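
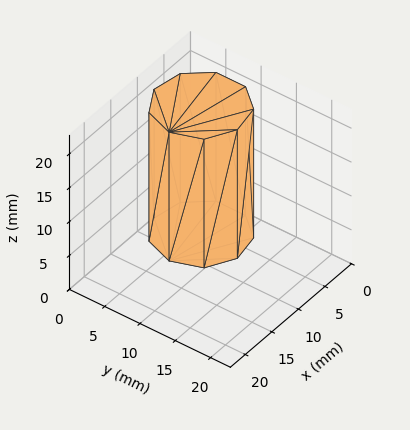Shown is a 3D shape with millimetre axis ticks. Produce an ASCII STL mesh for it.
Reading the render: the shape is a regular 9-sided prism (a cylinder approximated with 9 flat sides), circumscribed radius ≈ 6 mm, height ≈ 19 mm (dimensions read to the nearest mm from the axis ticks). For the STL, each face is triangulated and given an outward normal.

solid part
  facet normal 0.0000 0.0000 -1.0000
    outer loop
      vertex 7.0 11.9 0.0
      vertex 10.6 9.9 0.0
      vertex 12.0 6.0 0.0
    endloop
  endfacet
  facet normal 0.0000 0.0000 -1.0000
    outer loop
      vertex 3.0 11.2 0.0
      vertex 7.0 11.9 0.0
      vertex 12.0 6.0 0.0
    endloop
  endfacet
  facet normal 0.0000 0.0000 -1.0000
    outer loop
      vertex 0.4 8.1 0.0
      vertex 3.0 11.2 0.0
      vertex 12.0 6.0 0.0
    endloop
  endfacet
  facet normal 0.0000 0.0000 -1.0000
    outer loop
      vertex 0.4 3.9 0.0
      vertex 0.4 8.1 0.0
      vertex 12.0 6.0 0.0
    endloop
  endfacet
  facet normal 0.0000 0.0000 -1.0000
    outer loop
      vertex 3.0 0.8 0.0
      vertex 0.4 3.9 0.0
      vertex 12.0 6.0 0.0
    endloop
  endfacet
  facet normal 0.0000 0.0000 -1.0000
    outer loop
      vertex 7.0 0.1 0.0
      vertex 3.0 0.8 0.0
      vertex 12.0 6.0 0.0
    endloop
  endfacet
  facet normal 0.0000 0.0000 -1.0000
    outer loop
      vertex 10.6 2.1 0.0
      vertex 7.0 0.1 0.0
      vertex 12.0 6.0 0.0
    endloop
  endfacet
  facet normal 0.0000 0.0000 1.0000
    outer loop
      vertex 12.0 6.0 19.0
      vertex 10.6 9.9 19.0
      vertex 7.0 11.9 19.0
    endloop
  endfacet
  facet normal 0.0000 0.0000 1.0000
    outer loop
      vertex 12.0 6.0 19.0
      vertex 7.0 11.9 19.0
      vertex 3.0 11.2 19.0
    endloop
  endfacet
  facet normal 0.0000 0.0000 1.0000
    outer loop
      vertex 12.0 6.0 19.0
      vertex 3.0 11.2 19.0
      vertex 0.4 8.1 19.0
    endloop
  endfacet
  facet normal 0.0000 0.0000 1.0000
    outer loop
      vertex 12.0 6.0 19.0
      vertex 0.4 8.1 19.0
      vertex 0.4 3.9 19.0
    endloop
  endfacet
  facet normal 0.0000 0.0000 1.0000
    outer loop
      vertex 12.0 6.0 19.0
      vertex 0.4 3.9 19.0
      vertex 3.0 0.8 19.0
    endloop
  endfacet
  facet normal 0.0000 0.0000 1.0000
    outer loop
      vertex 12.0 6.0 19.0
      vertex 3.0 0.8 19.0
      vertex 7.0 0.1 19.0
    endloop
  endfacet
  facet normal 0.0000 0.0000 1.0000
    outer loop
      vertex 12.0 6.0 19.0
      vertex 7.0 0.1 19.0
      vertex 10.6 2.1 19.0
    endloop
  endfacet
  facet normal 0.9412 0.3379 0.0000
    outer loop
      vertex 12.0 6.0 0.0
      vertex 10.6 9.9 0.0
      vertex 10.6 9.9 19.0
    endloop
  endfacet
  facet normal 0.9412 0.3379 0.0000
    outer loop
      vertex 12.0 6.0 0.0
      vertex 10.6 9.9 19.0
      vertex 12.0 6.0 19.0
    endloop
  endfacet
  facet normal 0.4856 0.8742 0.0000
    outer loop
      vertex 10.6 9.9 0.0
      vertex 7.0 11.9 0.0
      vertex 7.0 11.9 19.0
    endloop
  endfacet
  facet normal 0.4856 0.8742 0.0000
    outer loop
      vertex 10.6 9.9 0.0
      vertex 7.0 11.9 19.0
      vertex 10.6 9.9 19.0
    endloop
  endfacet
  facet normal -0.1724 0.9850 0.0000
    outer loop
      vertex 7.0 11.9 0.0
      vertex 3.0 11.2 0.0
      vertex 3.0 11.2 19.0
    endloop
  endfacet
  facet normal -0.1724 0.9850 0.0000
    outer loop
      vertex 7.0 11.9 0.0
      vertex 3.0 11.2 19.0
      vertex 7.0 11.9 19.0
    endloop
  endfacet
  facet normal -0.7662 0.6426 0.0000
    outer loop
      vertex 3.0 11.2 0.0
      vertex 0.4 8.1 0.0
      vertex 0.4 8.1 19.0
    endloop
  endfacet
  facet normal -0.7662 0.6426 0.0000
    outer loop
      vertex 3.0 11.2 0.0
      vertex 0.4 8.1 19.0
      vertex 3.0 11.2 19.0
    endloop
  endfacet
  facet normal -1.0000 0.0000 0.0000
    outer loop
      vertex 0.4 8.1 0.0
      vertex 0.4 3.9 0.0
      vertex 0.4 3.9 19.0
    endloop
  endfacet
  facet normal -1.0000 0.0000 0.0000
    outer loop
      vertex 0.4 8.1 0.0
      vertex 0.4 3.9 19.0
      vertex 0.4 8.1 19.0
    endloop
  endfacet
  facet normal -0.7662 -0.6426 0.0000
    outer loop
      vertex 0.4 3.9 0.0
      vertex 3.0 0.8 0.0
      vertex 3.0 0.8 19.0
    endloop
  endfacet
  facet normal -0.7662 -0.6426 0.0000
    outer loop
      vertex 0.4 3.9 0.0
      vertex 3.0 0.8 19.0
      vertex 0.4 3.9 19.0
    endloop
  endfacet
  facet normal -0.1724 -0.9850 0.0000
    outer loop
      vertex 3.0 0.8 0.0
      vertex 7.0 0.1 0.0
      vertex 7.0 0.1 19.0
    endloop
  endfacet
  facet normal -0.1724 -0.9850 0.0000
    outer loop
      vertex 3.0 0.8 0.0
      vertex 7.0 0.1 19.0
      vertex 3.0 0.8 19.0
    endloop
  endfacet
  facet normal 0.4856 -0.8742 0.0000
    outer loop
      vertex 7.0 0.1 0.0
      vertex 10.6 2.1 0.0
      vertex 10.6 2.1 19.0
    endloop
  endfacet
  facet normal 0.4856 -0.8742 0.0000
    outer loop
      vertex 7.0 0.1 0.0
      vertex 10.6 2.1 19.0
      vertex 7.0 0.1 19.0
    endloop
  endfacet
  facet normal 0.9412 -0.3379 0.0000
    outer loop
      vertex 10.6 2.1 0.0
      vertex 12.0 6.0 0.0
      vertex 12.0 6.0 19.0
    endloop
  endfacet
  facet normal 0.9412 -0.3379 0.0000
    outer loop
      vertex 10.6 2.1 0.0
      vertex 12.0 6.0 19.0
      vertex 10.6 2.1 19.0
    endloop
  endfacet
endsolid part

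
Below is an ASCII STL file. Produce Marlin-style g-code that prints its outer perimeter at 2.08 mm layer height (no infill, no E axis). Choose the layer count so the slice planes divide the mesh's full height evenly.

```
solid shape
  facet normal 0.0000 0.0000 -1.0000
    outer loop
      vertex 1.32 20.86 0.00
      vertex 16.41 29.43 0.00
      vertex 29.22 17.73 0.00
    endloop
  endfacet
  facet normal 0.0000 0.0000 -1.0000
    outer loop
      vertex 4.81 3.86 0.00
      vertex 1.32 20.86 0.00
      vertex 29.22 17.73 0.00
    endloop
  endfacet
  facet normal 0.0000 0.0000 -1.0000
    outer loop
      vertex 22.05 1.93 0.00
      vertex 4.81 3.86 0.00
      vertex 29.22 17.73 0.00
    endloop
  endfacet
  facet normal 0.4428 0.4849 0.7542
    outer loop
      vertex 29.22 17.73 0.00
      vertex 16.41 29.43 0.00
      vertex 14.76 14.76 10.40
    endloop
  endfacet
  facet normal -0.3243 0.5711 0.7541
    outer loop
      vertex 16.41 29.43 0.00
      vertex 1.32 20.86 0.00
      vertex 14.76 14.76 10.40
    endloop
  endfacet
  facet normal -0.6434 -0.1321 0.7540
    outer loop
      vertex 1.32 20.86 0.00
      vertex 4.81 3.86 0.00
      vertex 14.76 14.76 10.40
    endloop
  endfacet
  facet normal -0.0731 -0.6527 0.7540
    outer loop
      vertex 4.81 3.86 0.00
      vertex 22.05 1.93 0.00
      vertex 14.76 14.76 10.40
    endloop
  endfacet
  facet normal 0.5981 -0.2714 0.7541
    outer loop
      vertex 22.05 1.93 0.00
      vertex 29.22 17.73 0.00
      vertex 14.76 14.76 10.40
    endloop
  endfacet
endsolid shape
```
; perimeter-only toolpath
G21 ; units = mm
G90 ; absolute positioning
G28 ; home
; layer 1
G0 Z2.08
G0 X26.33 Y17.14
G1 X16.08 Y26.50
G1 X4.01 Y19.64
G1 X6.80 Y6.04
G1 X20.59 Y4.50
G1 X26.33 Y17.14
; layer 2
G0 Z4.16
G0 X23.44 Y16.54
G1 X15.75 Y23.56
G1 X6.70 Y18.42
G1 X8.79 Y8.22
G1 X19.13 Y7.06
G1 X23.44 Y16.54
; layer 3
G0 Z6.24
G0 X20.54 Y15.95
G1 X15.42 Y20.63
G1 X9.38 Y17.20
G1 X10.78 Y10.40
G1 X17.68 Y9.63
G1 X20.54 Y15.95
; layer 4
G0 Z8.32
G0 X17.65 Y15.35
G1 X15.09 Y17.69
G1 X12.07 Y15.98
G1 X12.77 Y12.58
G1 X16.22 Y12.19
G1 X17.65 Y15.35
M2 ; end

The solid is a regular 5-sided pyramid, base circumscribed radius ≈ 14.8 mm, apex at z ≈ 10.4 mm. Slicing at Δz = 2.08 mm — 5 equal slices spanning the solid's height, so layer i sits at z = i·h/5 — gives 4 non-empty perimeters. Each is a 5-segment closed polygon; G0 lifts to the layer z and rapids to the start vertex, then G1 traces the edges. The cross-section shrinks linearly with z (the slice at the apex is degenerate and omitted).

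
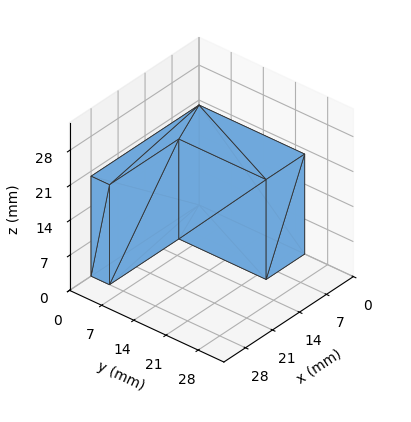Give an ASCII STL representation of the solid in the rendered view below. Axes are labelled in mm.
Reading the render: the shape is an L-shaped prism: outer 28 × 23 mm, arm thicknesses ≈ 4 mm (horizontal) and 10 mm (vertical), extruded 20 mm in z (dimensions read to the nearest mm from the axis ticks). For the STL, each face is triangulated and given an outward normal.

solid part
  facet normal 0.0000 0.0000 -1.0000
    outer loop
      vertex 28.00 4.00 0.00
      vertex 28.00 0.00 0.00
      vertex 0.00 0.00 0.00
    endloop
  endfacet
  facet normal 0.0000 0.0000 -1.0000
    outer loop
      vertex 10.00 4.00 0.00
      vertex 28.00 4.00 0.00
      vertex 0.00 0.00 0.00
    endloop
  endfacet
  facet normal 0.0000 0.0000 -1.0000
    outer loop
      vertex 10.00 23.00 0.00
      vertex 10.00 4.00 0.00
      vertex 0.00 0.00 0.00
    endloop
  endfacet
  facet normal 0.0000 0.0000 -1.0000
    outer loop
      vertex 0.00 23.00 0.00
      vertex 10.00 23.00 0.00
      vertex 0.00 0.00 0.00
    endloop
  endfacet
  facet normal 0.0000 0.0000 1.0000
    outer loop
      vertex 0.00 0.00 20.00
      vertex 28.00 0.00 20.00
      vertex 28.00 4.00 20.00
    endloop
  endfacet
  facet normal 0.0000 0.0000 1.0000
    outer loop
      vertex 0.00 0.00 20.00
      vertex 28.00 4.00 20.00
      vertex 10.00 4.00 20.00
    endloop
  endfacet
  facet normal 0.0000 0.0000 1.0000
    outer loop
      vertex 0.00 0.00 20.00
      vertex 10.00 4.00 20.00
      vertex 10.00 23.00 20.00
    endloop
  endfacet
  facet normal 0.0000 0.0000 1.0000
    outer loop
      vertex 0.00 0.00 20.00
      vertex 10.00 23.00 20.00
      vertex 0.00 23.00 20.00
    endloop
  endfacet
  facet normal 0.0000 -1.0000 0.0000
    outer loop
      vertex 0.00 0.00 0.00
      vertex 28.00 0.00 0.00
      vertex 28.00 0.00 20.00
    endloop
  endfacet
  facet normal 0.0000 -1.0000 0.0000
    outer loop
      vertex 0.00 0.00 0.00
      vertex 28.00 0.00 20.00
      vertex 0.00 0.00 20.00
    endloop
  endfacet
  facet normal 1.0000 0.0000 0.0000
    outer loop
      vertex 28.00 0.00 0.00
      vertex 28.00 4.00 0.00
      vertex 28.00 4.00 20.00
    endloop
  endfacet
  facet normal 1.0000 0.0000 0.0000
    outer loop
      vertex 28.00 0.00 0.00
      vertex 28.00 4.00 20.00
      vertex 28.00 0.00 20.00
    endloop
  endfacet
  facet normal 0.0000 1.0000 0.0000
    outer loop
      vertex 28.00 4.00 0.00
      vertex 10.00 4.00 0.00
      vertex 10.00 4.00 20.00
    endloop
  endfacet
  facet normal 0.0000 1.0000 0.0000
    outer loop
      vertex 28.00 4.00 0.00
      vertex 10.00 4.00 20.00
      vertex 28.00 4.00 20.00
    endloop
  endfacet
  facet normal 1.0000 0.0000 0.0000
    outer loop
      vertex 10.00 4.00 0.00
      vertex 10.00 23.00 0.00
      vertex 10.00 23.00 20.00
    endloop
  endfacet
  facet normal 1.0000 0.0000 0.0000
    outer loop
      vertex 10.00 4.00 0.00
      vertex 10.00 23.00 20.00
      vertex 10.00 4.00 20.00
    endloop
  endfacet
  facet normal 0.0000 1.0000 0.0000
    outer loop
      vertex 10.00 23.00 0.00
      vertex 0.00 23.00 0.00
      vertex 0.00 23.00 20.00
    endloop
  endfacet
  facet normal 0.0000 1.0000 0.0000
    outer loop
      vertex 10.00 23.00 0.00
      vertex 0.00 23.00 20.00
      vertex 10.00 23.00 20.00
    endloop
  endfacet
  facet normal -1.0000 0.0000 0.0000
    outer loop
      vertex 0.00 23.00 0.00
      vertex 0.00 0.00 0.00
      vertex 0.00 0.00 20.00
    endloop
  endfacet
  facet normal -1.0000 0.0000 0.0000
    outer loop
      vertex 0.00 23.00 0.00
      vertex 0.00 0.00 20.00
      vertex 0.00 23.00 20.00
    endloop
  endfacet
endsolid part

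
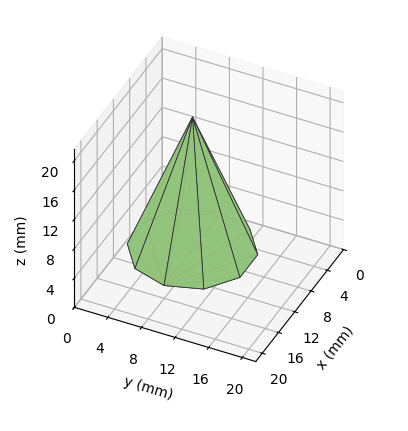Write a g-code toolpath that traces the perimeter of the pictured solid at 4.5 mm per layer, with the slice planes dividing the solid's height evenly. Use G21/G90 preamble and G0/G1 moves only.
Reading the render: the shape is a regular 10-sided pyramid, base circumscribed radius ≈ 7 mm, apex at z ≈ 18 mm (dimensions read to the nearest mm from the axis ticks). For the g-code, the solid's height is divided into equal slices at the stated Δz and each level perimeter traced with G1 moves after a G0 lift.

; perimeter-only toolpath
G21 ; units = mm
G90 ; absolute positioning
G28 ; home
; layer 1
G0 Z4.5
G0 X12.2 Y7.0
G1 X11.3 Y10.1
G1 X8.6 Y12.0
G1 X5.3 Y12.0
G1 X2.7 Y10.1
G1 X1.8 Y7.0
G1 X2.7 Y3.9
G1 X5.3 Y2.0
G1 X8.6 Y2.0
G1 X11.3 Y3.9
G1 X12.2 Y7.0
; layer 2
G0 Z9.0
G0 X10.5 Y7.0
G1 X9.8 Y9.1
G1 X8.1 Y10.3
G1 X5.9 Y10.3
G1 X4.2 Y9.1
G1 X3.5 Y7.0
G1 X4.2 Y5.0
G1 X5.9 Y3.6
G1 X8.1 Y3.6
G1 X9.8 Y5.0
G1 X10.5 Y7.0
; layer 3
G0 Z13.5
G0 X8.8 Y7.0
G1 X8.4 Y8.0
G1 X7.5 Y8.7
G1 X6.5 Y8.7
G1 X5.6 Y8.0
G1 X5.2 Y7.0
G1 X5.6 Y6.0
G1 X6.5 Y5.3
G1 X7.5 Y5.3
G1 X8.4 Y6.0
G1 X8.8 Y7.0
M2 ; end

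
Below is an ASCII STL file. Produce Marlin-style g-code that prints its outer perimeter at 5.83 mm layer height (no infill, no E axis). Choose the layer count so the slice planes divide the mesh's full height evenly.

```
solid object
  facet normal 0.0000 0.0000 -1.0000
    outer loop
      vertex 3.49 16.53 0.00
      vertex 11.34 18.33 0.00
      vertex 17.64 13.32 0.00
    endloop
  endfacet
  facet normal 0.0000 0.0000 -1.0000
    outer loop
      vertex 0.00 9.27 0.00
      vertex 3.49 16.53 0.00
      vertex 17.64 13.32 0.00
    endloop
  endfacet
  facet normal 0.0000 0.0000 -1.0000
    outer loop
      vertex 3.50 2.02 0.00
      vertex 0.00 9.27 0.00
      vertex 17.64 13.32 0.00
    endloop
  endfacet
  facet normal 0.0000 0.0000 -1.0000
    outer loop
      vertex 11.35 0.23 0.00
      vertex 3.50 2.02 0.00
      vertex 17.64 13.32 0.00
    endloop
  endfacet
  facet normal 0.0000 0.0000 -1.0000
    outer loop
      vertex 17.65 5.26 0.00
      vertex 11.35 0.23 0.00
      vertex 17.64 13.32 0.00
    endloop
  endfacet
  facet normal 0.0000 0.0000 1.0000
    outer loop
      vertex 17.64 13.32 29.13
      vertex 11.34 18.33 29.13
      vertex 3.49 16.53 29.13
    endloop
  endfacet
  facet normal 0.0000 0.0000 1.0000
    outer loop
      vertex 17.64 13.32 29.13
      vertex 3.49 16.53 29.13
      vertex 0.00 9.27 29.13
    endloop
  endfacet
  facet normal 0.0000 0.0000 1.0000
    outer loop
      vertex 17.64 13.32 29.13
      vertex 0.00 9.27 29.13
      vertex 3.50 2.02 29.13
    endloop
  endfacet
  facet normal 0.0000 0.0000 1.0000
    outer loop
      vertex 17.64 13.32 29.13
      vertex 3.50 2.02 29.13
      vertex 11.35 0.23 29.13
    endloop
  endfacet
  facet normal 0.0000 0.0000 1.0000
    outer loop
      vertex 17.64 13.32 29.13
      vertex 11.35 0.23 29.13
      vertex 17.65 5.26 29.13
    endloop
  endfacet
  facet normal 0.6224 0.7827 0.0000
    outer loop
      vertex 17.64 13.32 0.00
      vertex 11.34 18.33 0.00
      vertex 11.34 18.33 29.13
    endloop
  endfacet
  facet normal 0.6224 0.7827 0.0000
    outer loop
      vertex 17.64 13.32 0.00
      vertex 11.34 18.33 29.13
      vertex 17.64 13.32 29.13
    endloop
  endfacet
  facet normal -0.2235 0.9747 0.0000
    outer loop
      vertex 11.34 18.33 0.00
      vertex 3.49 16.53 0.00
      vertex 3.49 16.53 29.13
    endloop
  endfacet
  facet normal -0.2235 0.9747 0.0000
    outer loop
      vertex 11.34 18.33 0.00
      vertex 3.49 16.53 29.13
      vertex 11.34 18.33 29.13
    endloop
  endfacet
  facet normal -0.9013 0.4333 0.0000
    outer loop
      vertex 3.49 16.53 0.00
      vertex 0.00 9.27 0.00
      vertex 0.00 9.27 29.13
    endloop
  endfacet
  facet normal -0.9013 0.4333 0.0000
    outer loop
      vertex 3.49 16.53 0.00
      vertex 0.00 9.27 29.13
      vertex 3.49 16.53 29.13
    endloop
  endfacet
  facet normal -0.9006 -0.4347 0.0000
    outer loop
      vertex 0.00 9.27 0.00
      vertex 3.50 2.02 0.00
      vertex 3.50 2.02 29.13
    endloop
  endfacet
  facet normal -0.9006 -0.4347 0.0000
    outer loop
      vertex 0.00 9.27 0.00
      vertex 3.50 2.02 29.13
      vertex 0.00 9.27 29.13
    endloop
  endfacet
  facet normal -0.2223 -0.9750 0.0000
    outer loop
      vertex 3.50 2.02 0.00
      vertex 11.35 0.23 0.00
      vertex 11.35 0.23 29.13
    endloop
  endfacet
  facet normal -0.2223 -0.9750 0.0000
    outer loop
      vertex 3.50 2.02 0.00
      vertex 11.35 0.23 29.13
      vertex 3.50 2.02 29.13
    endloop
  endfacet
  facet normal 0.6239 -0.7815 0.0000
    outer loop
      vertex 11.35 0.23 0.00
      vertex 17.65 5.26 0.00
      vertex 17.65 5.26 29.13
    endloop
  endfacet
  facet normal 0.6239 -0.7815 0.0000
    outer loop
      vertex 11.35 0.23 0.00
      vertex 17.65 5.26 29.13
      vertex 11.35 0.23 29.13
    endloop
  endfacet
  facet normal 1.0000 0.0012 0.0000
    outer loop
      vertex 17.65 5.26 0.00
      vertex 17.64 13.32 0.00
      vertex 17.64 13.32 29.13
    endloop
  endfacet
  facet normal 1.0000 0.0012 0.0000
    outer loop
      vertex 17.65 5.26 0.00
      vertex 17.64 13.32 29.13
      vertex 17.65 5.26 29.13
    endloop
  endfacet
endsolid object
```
; perimeter-only toolpath
G21 ; units = mm
G90 ; absolute positioning
G28 ; home
; layer 1
G0 Z5.83
G0 X17.64 Y13.32
G1 X11.34 Y18.33
G1 X3.49 Y16.53
G1 X0.00 Y9.27
G1 X3.50 Y2.02
G1 X11.35 Y0.23
G1 X17.65 Y5.26
G1 X17.64 Y13.32
; layer 2
G0 Z11.65
G0 X17.64 Y13.32
G1 X11.34 Y18.33
G1 X3.49 Y16.53
G1 X0.00 Y9.27
G1 X3.50 Y2.02
G1 X11.35 Y0.23
G1 X17.65 Y5.26
G1 X17.64 Y13.32
; layer 3
G0 Z17.48
G0 X17.64 Y13.32
G1 X11.34 Y18.33
G1 X3.49 Y16.53
G1 X0.00 Y9.27
G1 X3.50 Y2.02
G1 X11.35 Y0.23
G1 X17.65 Y5.26
G1 X17.64 Y13.32
; layer 4
G0 Z23.30
G0 X17.64 Y13.32
G1 X11.34 Y18.33
G1 X3.49 Y16.53
G1 X0.00 Y9.27
G1 X3.50 Y2.02
G1 X11.35 Y0.23
G1 X17.65 Y5.26
G1 X17.64 Y13.32
; layer 5
G0 Z29.13
G0 X17.64 Y13.32
G1 X11.34 Y18.33
G1 X3.49 Y16.53
G1 X0.00 Y9.27
G1 X3.50 Y2.02
G1 X11.35 Y0.23
G1 X17.65 Y5.26
G1 X17.64 Y13.32
M2 ; end

The solid is a regular 7-sided prism (a cylinder approximated with 7 flat sides), circumscribed radius ≈ 9.28 mm, height ≈ 29.1 mm. Slicing at Δz = 5.83 mm — 5 equal slices spanning the solid's height, so layer i sits at z = i·h/5 — gives 5 non-empty perimeters. Each is a 7-segment closed polygon; G0 lifts to the layer z and rapids to the start vertex, then G1 traces the edges.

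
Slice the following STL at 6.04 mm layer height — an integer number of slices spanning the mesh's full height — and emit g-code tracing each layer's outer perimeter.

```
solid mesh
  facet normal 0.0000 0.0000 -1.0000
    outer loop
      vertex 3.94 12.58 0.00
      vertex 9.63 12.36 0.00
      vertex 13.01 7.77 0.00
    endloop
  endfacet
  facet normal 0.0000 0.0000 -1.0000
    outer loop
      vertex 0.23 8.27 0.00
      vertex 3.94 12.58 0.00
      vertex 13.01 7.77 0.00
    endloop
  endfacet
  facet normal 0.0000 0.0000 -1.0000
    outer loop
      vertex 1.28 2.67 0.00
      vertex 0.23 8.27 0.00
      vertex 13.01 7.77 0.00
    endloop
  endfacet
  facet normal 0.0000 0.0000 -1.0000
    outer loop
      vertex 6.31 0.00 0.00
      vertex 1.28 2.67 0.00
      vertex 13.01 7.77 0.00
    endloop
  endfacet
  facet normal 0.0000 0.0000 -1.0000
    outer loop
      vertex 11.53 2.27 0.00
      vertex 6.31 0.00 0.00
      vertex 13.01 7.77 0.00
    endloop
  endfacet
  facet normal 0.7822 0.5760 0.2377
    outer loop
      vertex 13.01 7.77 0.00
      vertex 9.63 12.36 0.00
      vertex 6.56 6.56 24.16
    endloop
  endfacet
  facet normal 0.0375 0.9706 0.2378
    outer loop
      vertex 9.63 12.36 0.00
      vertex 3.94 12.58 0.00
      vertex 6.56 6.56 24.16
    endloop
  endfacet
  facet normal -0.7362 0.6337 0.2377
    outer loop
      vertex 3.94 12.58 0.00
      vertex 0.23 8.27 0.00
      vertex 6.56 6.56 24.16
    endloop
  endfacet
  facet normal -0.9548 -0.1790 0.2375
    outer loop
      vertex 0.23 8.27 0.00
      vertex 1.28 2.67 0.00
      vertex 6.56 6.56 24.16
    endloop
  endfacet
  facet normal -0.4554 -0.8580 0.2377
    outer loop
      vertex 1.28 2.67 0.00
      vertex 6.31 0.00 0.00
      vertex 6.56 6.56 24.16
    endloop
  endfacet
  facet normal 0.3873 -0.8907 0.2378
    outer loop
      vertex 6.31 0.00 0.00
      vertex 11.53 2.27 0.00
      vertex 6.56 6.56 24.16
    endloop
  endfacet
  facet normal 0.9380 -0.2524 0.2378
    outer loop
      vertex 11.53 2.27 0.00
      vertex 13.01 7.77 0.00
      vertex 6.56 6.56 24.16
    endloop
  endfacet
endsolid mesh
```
; perimeter-only toolpath
G21 ; units = mm
G90 ; absolute positioning
G28 ; home
; layer 1
G0 Z6.04
G0 X11.40 Y7.47
G1 X8.86 Y10.91
G1 X4.59 Y11.08
G1 X1.81 Y7.84
G1 X2.60 Y3.64
G1 X6.37 Y1.64
G1 X10.29 Y3.34
G1 X11.40 Y7.47
; layer 2
G0 Z12.08
G0 X9.79 Y7.16
G1 X8.10 Y9.46
G1 X5.25 Y9.57
G1 X3.40 Y7.41
G1 X3.92 Y4.62
G1 X6.43 Y3.28
G1 X9.04 Y4.42
G1 X9.79 Y7.16
; layer 3
G0 Z18.12
G0 X8.17 Y6.86
G1 X7.33 Y8.01
G1 X5.91 Y8.06
G1 X4.98 Y6.99
G1 X5.24 Y5.59
G1 X6.50 Y4.92
G1 X7.80 Y5.49
G1 X8.17 Y6.86
M2 ; end

The solid is a regular 7-sided pyramid, base circumscribed radius ≈ 6.56 mm, apex at z ≈ 24.2 mm. Slicing at Δz = 6.04 mm — 4 equal slices spanning the solid's height, so layer i sits at z = i·h/4 — gives 3 non-empty perimeters. Each is a 7-segment closed polygon; G0 lifts to the layer z and rapids to the start vertex, then G1 traces the edges. The cross-section shrinks linearly with z (the slice at the apex is degenerate and omitted).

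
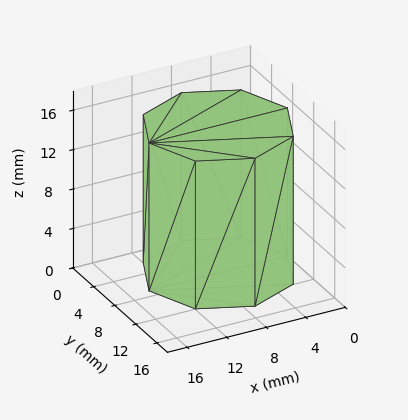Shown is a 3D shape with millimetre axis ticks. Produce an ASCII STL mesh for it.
Reading the render: the shape is a regular 8-sided prism (a cylinder approximated with 8 flat sides), circumscribed radius ≈ 7 mm, height ≈ 15 mm (dimensions read to the nearest mm from the axis ticks). For the STL, each face is triangulated and given an outward normal.

solid part
  facet normal 0.0000 0.0000 -1.0000
    outer loop
      vertex 7.00 14.00 0.00
      vertex 11.95 11.95 0.00
      vertex 14.00 7.00 0.00
    endloop
  endfacet
  facet normal 0.0000 0.0000 -1.0000
    outer loop
      vertex 2.05 11.95 0.00
      vertex 7.00 14.00 0.00
      vertex 14.00 7.00 0.00
    endloop
  endfacet
  facet normal 0.0000 0.0000 -1.0000
    outer loop
      vertex 0.00 7.00 0.00
      vertex 2.05 11.95 0.00
      vertex 14.00 7.00 0.00
    endloop
  endfacet
  facet normal 0.0000 0.0000 -1.0000
    outer loop
      vertex 2.05 2.05 0.00
      vertex 0.00 7.00 0.00
      vertex 14.00 7.00 0.00
    endloop
  endfacet
  facet normal 0.0000 0.0000 -1.0000
    outer loop
      vertex 7.00 0.00 0.00
      vertex 2.05 2.05 0.00
      vertex 14.00 7.00 0.00
    endloop
  endfacet
  facet normal 0.0000 0.0000 -1.0000
    outer loop
      vertex 11.95 2.05 0.00
      vertex 7.00 0.00 0.00
      vertex 14.00 7.00 0.00
    endloop
  endfacet
  facet normal 0.0000 0.0000 1.0000
    outer loop
      vertex 14.00 7.00 15.00
      vertex 11.95 11.95 15.00
      vertex 7.00 14.00 15.00
    endloop
  endfacet
  facet normal 0.0000 0.0000 1.0000
    outer loop
      vertex 14.00 7.00 15.00
      vertex 7.00 14.00 15.00
      vertex 2.05 11.95 15.00
    endloop
  endfacet
  facet normal 0.0000 0.0000 1.0000
    outer loop
      vertex 14.00 7.00 15.00
      vertex 2.05 11.95 15.00
      vertex 0.00 7.00 15.00
    endloop
  endfacet
  facet normal 0.0000 0.0000 1.0000
    outer loop
      vertex 14.00 7.00 15.00
      vertex 0.00 7.00 15.00
      vertex 2.05 2.05 15.00
    endloop
  endfacet
  facet normal 0.0000 0.0000 1.0000
    outer loop
      vertex 14.00 7.00 15.00
      vertex 2.05 2.05 15.00
      vertex 7.00 0.00 15.00
    endloop
  endfacet
  facet normal 0.0000 0.0000 1.0000
    outer loop
      vertex 14.00 7.00 15.00
      vertex 7.00 0.00 15.00
      vertex 11.95 2.05 15.00
    endloop
  endfacet
  facet normal 0.9239 0.3826 0.0000
    outer loop
      vertex 14.00 7.00 0.00
      vertex 11.95 11.95 0.00
      vertex 11.95 11.95 15.00
    endloop
  endfacet
  facet normal 0.9239 0.3826 0.0000
    outer loop
      vertex 14.00 7.00 0.00
      vertex 11.95 11.95 15.00
      vertex 14.00 7.00 15.00
    endloop
  endfacet
  facet normal 0.3826 0.9239 0.0000
    outer loop
      vertex 11.95 11.95 0.00
      vertex 7.00 14.00 0.00
      vertex 7.00 14.00 15.00
    endloop
  endfacet
  facet normal 0.3826 0.9239 0.0000
    outer loop
      vertex 11.95 11.95 0.00
      vertex 7.00 14.00 15.00
      vertex 11.95 11.95 15.00
    endloop
  endfacet
  facet normal -0.3826 0.9239 0.0000
    outer loop
      vertex 7.00 14.00 0.00
      vertex 2.05 11.95 0.00
      vertex 2.05 11.95 15.00
    endloop
  endfacet
  facet normal -0.3826 0.9239 0.0000
    outer loop
      vertex 7.00 14.00 0.00
      vertex 2.05 11.95 15.00
      vertex 7.00 14.00 15.00
    endloop
  endfacet
  facet normal -0.9239 0.3826 0.0000
    outer loop
      vertex 2.05 11.95 0.00
      vertex 0.00 7.00 0.00
      vertex 0.00 7.00 15.00
    endloop
  endfacet
  facet normal -0.9239 0.3826 0.0000
    outer loop
      vertex 2.05 11.95 0.00
      vertex 0.00 7.00 15.00
      vertex 2.05 11.95 15.00
    endloop
  endfacet
  facet normal -0.9239 -0.3826 0.0000
    outer loop
      vertex 0.00 7.00 0.00
      vertex 2.05 2.05 0.00
      vertex 2.05 2.05 15.00
    endloop
  endfacet
  facet normal -0.9239 -0.3826 0.0000
    outer loop
      vertex 0.00 7.00 0.00
      vertex 2.05 2.05 15.00
      vertex 0.00 7.00 15.00
    endloop
  endfacet
  facet normal -0.3826 -0.9239 0.0000
    outer loop
      vertex 2.05 2.05 0.00
      vertex 7.00 0.00 0.00
      vertex 7.00 0.00 15.00
    endloop
  endfacet
  facet normal -0.3826 -0.9239 0.0000
    outer loop
      vertex 2.05 2.05 0.00
      vertex 7.00 0.00 15.00
      vertex 2.05 2.05 15.00
    endloop
  endfacet
  facet normal 0.3826 -0.9239 0.0000
    outer loop
      vertex 7.00 0.00 0.00
      vertex 11.95 2.05 0.00
      vertex 11.95 2.05 15.00
    endloop
  endfacet
  facet normal 0.3826 -0.9239 0.0000
    outer loop
      vertex 7.00 0.00 0.00
      vertex 11.95 2.05 15.00
      vertex 7.00 0.00 15.00
    endloop
  endfacet
  facet normal 0.9239 -0.3826 0.0000
    outer loop
      vertex 11.95 2.05 0.00
      vertex 14.00 7.00 0.00
      vertex 14.00 7.00 15.00
    endloop
  endfacet
  facet normal 0.9239 -0.3826 0.0000
    outer loop
      vertex 11.95 2.05 0.00
      vertex 14.00 7.00 15.00
      vertex 11.95 2.05 15.00
    endloop
  endfacet
endsolid part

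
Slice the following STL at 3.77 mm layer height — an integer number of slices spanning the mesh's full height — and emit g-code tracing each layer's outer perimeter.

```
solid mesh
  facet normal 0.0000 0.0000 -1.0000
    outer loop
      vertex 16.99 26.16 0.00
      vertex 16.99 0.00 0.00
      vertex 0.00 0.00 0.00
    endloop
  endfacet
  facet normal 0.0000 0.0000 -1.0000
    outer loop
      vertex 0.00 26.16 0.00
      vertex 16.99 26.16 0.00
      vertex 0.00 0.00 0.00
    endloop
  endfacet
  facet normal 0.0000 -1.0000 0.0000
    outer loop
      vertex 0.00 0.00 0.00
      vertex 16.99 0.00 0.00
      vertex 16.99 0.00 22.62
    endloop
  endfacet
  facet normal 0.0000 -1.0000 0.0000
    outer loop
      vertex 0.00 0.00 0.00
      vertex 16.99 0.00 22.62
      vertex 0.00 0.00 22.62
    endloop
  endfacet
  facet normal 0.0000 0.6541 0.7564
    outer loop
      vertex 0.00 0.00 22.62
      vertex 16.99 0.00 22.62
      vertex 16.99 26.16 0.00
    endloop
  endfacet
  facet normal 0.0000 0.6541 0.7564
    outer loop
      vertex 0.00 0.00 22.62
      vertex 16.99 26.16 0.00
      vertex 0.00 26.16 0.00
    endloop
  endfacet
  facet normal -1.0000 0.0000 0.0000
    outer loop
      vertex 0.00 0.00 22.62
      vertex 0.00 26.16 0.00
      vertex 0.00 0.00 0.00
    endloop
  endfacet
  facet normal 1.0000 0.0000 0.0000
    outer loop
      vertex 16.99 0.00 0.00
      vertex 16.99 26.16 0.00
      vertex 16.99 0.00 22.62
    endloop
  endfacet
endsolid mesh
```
; perimeter-only toolpath
G21 ; units = mm
G90 ; absolute positioning
G28 ; home
; layer 1
G0 Z3.77
G0 X0.00 Y0.00
G1 X16.99 Y0.00
G1 X16.99 Y21.80
G1 X0.00 Y21.80
G1 X0.00 Y0.00
; layer 2
G0 Z7.54
G0 X0.00 Y0.00
G1 X16.99 Y0.00
G1 X16.99 Y17.44
G1 X0.00 Y17.44
G1 X0.00 Y0.00
; layer 3
G0 Z11.31
G0 X0.00 Y0.00
G1 X16.99 Y0.00
G1 X16.99 Y13.08
G1 X0.00 Y13.08
G1 X0.00 Y0.00
; layer 4
G0 Z15.08
G0 X0.00 Y0.00
G1 X16.99 Y0.00
G1 X16.99 Y8.72
G1 X0.00 Y8.72
G1 X0.00 Y0.00
; layer 5
G0 Z18.85
G0 X0.00 Y0.00
G1 X16.99 Y0.00
G1 X16.99 Y4.36
G1 X0.00 Y4.36
G1 X0.00 Y0.00
M2 ; end

The solid is a wedge (ramp): 17 × 26.2 mm base, rising to 22.6 mm along the y=0 edge and sloping linearly to z=0 at y=26.2. Slicing at Δz = 3.77 mm — 6 equal slices spanning the solid's height, so layer i sits at z = i·h/6 — gives 5 non-empty perimeters. Each is a 4-segment closed polygon; G0 lifts to the layer z and rapids to the start vertex, then G1 traces the edges. The cross-section shrinks linearly with z (the slice at the apex is degenerate and omitted).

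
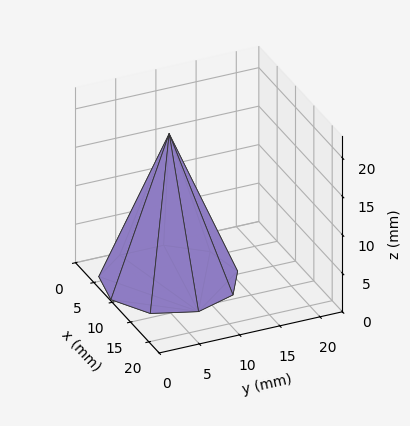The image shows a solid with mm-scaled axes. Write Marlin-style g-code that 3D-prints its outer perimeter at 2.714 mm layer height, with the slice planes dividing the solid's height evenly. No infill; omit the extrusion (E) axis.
Reading the render: the shape is a regular 9-sided pyramid, base circumscribed radius ≈ 8 mm, apex at z ≈ 19 mm (dimensions read to the nearest mm from the axis ticks). For the g-code, the solid's height is divided into equal slices at the stated Δz and each level perimeter traced with G1 moves after a G0 lift.

; perimeter-only toolpath
G21 ; units = mm
G90 ; absolute positioning
G28 ; home
; layer 1
G0 Z2.714
G0 X14.857 Y8.000
G1 X13.253 Y12.407
G1 X9.191 Y14.753
G1 X4.571 Y13.938
G1 X1.556 Y10.345
G1 X1.556 Y5.655
G1 X4.571 Y2.062
G1 X9.191 Y1.247
G1 X13.253 Y3.593
G1 X14.857 Y8.000
; layer 2
G0 Z5.429
G0 X13.714 Y8.000
G1 X12.377 Y11.673
G1 X8.992 Y13.627
G1 X5.143 Y12.949
G1 X2.630 Y9.954
G1 X2.630 Y6.046
G1 X5.143 Y3.051
G1 X8.992 Y2.373
G1 X12.377 Y4.327
G1 X13.714 Y8.000
; layer 3
G0 Z8.143
G0 X12.571 Y8.000
G1 X11.502 Y10.938
G1 X8.794 Y12.502
G1 X5.714 Y11.959
G1 X3.704 Y9.563
G1 X3.704 Y6.437
G1 X5.714 Y4.041
G1 X8.794 Y3.498
G1 X11.502 Y5.062
G1 X12.571 Y8.000
; layer 4
G0 Z10.857
G0 X11.429 Y8.000
G1 X10.626 Y10.204
G1 X8.595 Y11.376
G1 X6.286 Y10.969
G1 X4.778 Y9.173
G1 X4.778 Y6.827
G1 X6.286 Y5.031
G1 X8.595 Y4.624
G1 X10.626 Y5.796
G1 X11.429 Y8.000
; layer 5
G0 Z13.571
G0 X10.286 Y8.000
G1 X9.751 Y9.469
G1 X8.397 Y10.251
G1 X6.857 Y9.979
G1 X5.852 Y8.782
G1 X5.852 Y7.218
G1 X6.857 Y6.021
G1 X8.397 Y5.749
G1 X9.751 Y6.531
G1 X10.286 Y8.000
; layer 6
G0 Z16.286
G0 X9.143 Y8.000
G1 X8.875 Y8.735
G1 X8.198 Y9.125
G1 X7.429 Y8.990
G1 X6.926 Y8.391
G1 X6.926 Y7.609
G1 X7.429 Y7.010
G1 X8.198 Y6.875
G1 X8.875 Y7.265
G1 X9.143 Y8.000
M2 ; end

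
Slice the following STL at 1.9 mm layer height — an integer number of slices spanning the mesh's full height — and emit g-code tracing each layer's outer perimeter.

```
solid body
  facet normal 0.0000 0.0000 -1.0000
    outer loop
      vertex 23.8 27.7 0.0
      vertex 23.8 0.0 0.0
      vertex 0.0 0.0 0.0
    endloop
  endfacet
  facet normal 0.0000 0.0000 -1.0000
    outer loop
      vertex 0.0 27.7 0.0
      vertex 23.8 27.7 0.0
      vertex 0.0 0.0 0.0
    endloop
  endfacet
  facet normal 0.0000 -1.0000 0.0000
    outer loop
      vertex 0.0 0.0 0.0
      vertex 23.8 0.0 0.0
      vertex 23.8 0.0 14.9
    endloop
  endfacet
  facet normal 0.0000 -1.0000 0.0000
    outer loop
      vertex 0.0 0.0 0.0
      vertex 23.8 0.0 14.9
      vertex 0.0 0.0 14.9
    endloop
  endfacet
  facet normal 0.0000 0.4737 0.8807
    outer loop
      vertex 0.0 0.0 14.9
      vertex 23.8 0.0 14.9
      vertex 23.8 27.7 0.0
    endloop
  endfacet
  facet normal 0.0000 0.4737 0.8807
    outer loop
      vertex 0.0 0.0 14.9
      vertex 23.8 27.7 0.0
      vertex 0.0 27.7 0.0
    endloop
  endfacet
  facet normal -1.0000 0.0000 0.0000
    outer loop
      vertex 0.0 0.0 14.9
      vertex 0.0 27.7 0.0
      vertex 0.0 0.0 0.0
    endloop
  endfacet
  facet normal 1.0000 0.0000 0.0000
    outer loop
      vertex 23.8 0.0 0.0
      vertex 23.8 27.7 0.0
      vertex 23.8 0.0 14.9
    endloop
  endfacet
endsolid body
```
; perimeter-only toolpath
G21 ; units = mm
G90 ; absolute positioning
G28 ; home
; layer 1
G0 Z1.9
G0 X0.0 Y0.0
G1 X23.8 Y0.0
G1 X23.8 Y24.2
G1 X0.0 Y24.2
G1 X0.0 Y0.0
; layer 2
G0 Z3.7
G0 X0.0 Y0.0
G1 X23.8 Y0.0
G1 X23.8 Y20.8
G1 X0.0 Y20.8
G1 X0.0 Y0.0
; layer 3
G0 Z5.6
G0 X0.0 Y0.0
G1 X23.8 Y0.0
G1 X23.8 Y17.3
G1 X0.0 Y17.3
G1 X0.0 Y0.0
; layer 4
G0 Z7.5
G0 X0.0 Y0.0
G1 X23.8 Y0.0
G1 X23.8 Y13.8
G1 X0.0 Y13.8
G1 X0.0 Y0.0
; layer 5
G0 Z9.3
G0 X0.0 Y0.0
G1 X23.8 Y0.0
G1 X23.8 Y10.4
G1 X0.0 Y10.4
G1 X0.0 Y0.0
; layer 6
G0 Z11.2
G0 X0.0 Y0.0
G1 X23.8 Y0.0
G1 X23.8 Y6.9
G1 X0.0 Y6.9
G1 X0.0 Y0.0
; layer 7
G0 Z13.0
G0 X0.0 Y0.0
G1 X23.8 Y0.0
G1 X23.8 Y3.5
G1 X0.0 Y3.5
G1 X0.0 Y0.0
M2 ; end

The solid is a wedge (ramp): 23.8 × 27.7 mm base, rising to 14.9 mm along the y=0 edge and sloping linearly to z=0 at y=27.7. Slicing at Δz = 1.9 mm — 8 equal slices spanning the solid's height, so layer i sits at z = i·h/8 — gives 7 non-empty perimeters. Each is a 4-segment closed polygon; G0 lifts to the layer z and rapids to the start vertex, then G1 traces the edges. The cross-section shrinks linearly with z (the slice at the apex is degenerate and omitted).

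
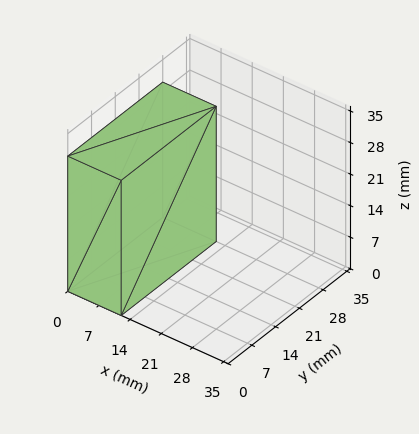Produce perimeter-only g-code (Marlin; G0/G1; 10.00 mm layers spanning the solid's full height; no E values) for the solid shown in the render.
Reading the render: the shape is a rectangular box, roughly 12 × 28 mm footprint and 30 mm tall (dimensions read to the nearest mm from the axis ticks). For the g-code, the solid's height is divided into equal slices at the stated Δz and each level perimeter traced with G1 moves after a G0 lift.

; perimeter-only toolpath
G21 ; units = mm
G90 ; absolute positioning
G28 ; home
; layer 1
G0 Z10.00
G0 X0.00 Y0.00
G1 X12.00 Y0.00
G1 X12.00 Y28.00
G1 X0.00 Y28.00
G1 X0.00 Y0.00
; layer 2
G0 Z20.00
G0 X0.00 Y0.00
G1 X12.00 Y0.00
G1 X12.00 Y28.00
G1 X0.00 Y28.00
G1 X0.00 Y0.00
; layer 3
G0 Z30.00
G0 X0.00 Y0.00
G1 X12.00 Y0.00
G1 X12.00 Y28.00
G1 X0.00 Y28.00
G1 X0.00 Y0.00
M2 ; end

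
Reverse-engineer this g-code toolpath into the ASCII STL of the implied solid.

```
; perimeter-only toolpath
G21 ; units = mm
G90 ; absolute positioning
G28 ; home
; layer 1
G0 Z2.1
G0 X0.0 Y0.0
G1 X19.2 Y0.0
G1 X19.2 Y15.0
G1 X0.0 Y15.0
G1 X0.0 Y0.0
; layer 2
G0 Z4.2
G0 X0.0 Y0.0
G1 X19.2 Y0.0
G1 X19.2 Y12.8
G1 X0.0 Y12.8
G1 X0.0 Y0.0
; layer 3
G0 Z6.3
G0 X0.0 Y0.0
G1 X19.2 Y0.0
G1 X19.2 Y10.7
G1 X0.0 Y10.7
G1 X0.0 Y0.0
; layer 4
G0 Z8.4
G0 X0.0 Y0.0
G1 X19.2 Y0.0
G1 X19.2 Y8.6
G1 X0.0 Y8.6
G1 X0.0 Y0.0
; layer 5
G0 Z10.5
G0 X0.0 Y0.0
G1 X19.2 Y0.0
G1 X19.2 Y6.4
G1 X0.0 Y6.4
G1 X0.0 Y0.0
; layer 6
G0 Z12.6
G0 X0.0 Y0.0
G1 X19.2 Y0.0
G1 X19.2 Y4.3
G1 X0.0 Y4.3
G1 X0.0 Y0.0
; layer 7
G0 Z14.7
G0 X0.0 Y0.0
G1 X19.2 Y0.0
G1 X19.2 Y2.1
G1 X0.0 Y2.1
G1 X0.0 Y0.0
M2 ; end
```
solid part
  facet normal 0.0000 0.0000 -1.0000
    outer loop
      vertex 19.2 17.1 0.0
      vertex 19.2 0.0 0.0
      vertex 0.0 0.0 0.0
    endloop
  endfacet
  facet normal 0.0000 0.0000 -1.0000
    outer loop
      vertex 0.0 17.1 0.0
      vertex 19.2 17.1 0.0
      vertex 0.0 0.0 0.0
    endloop
  endfacet
  facet normal 0.0000 -1.0000 0.0000
    outer loop
      vertex 0.0 0.0 0.0
      vertex 19.2 0.0 0.0
      vertex 19.2 0.0 16.8
    endloop
  endfacet
  facet normal 0.0000 -1.0000 0.0000
    outer loop
      vertex 0.0 0.0 0.0
      vertex 19.2 0.0 16.8
      vertex 0.0 0.0 16.8
    endloop
  endfacet
  facet normal 0.0000 0.7008 0.7133
    outer loop
      vertex 0.0 0.0 16.8
      vertex 19.2 0.0 16.8
      vertex 19.2 17.1 0.0
    endloop
  endfacet
  facet normal 0.0000 0.7008 0.7133
    outer loop
      vertex 0.0 0.0 16.8
      vertex 19.2 17.1 0.0
      vertex 0.0 17.1 0.0
    endloop
  endfacet
  facet normal -1.0000 0.0000 0.0000
    outer loop
      vertex 0.0 0.0 16.8
      vertex 0.0 17.1 0.0
      vertex 0.0 0.0 0.0
    endloop
  endfacet
  facet normal 1.0000 0.0000 0.0000
    outer loop
      vertex 19.2 0.0 0.0
      vertex 19.2 17.1 0.0
      vertex 19.2 0.0 16.8
    endloop
  endfacet
endsolid part

The G0 Z moves step by Δz≈2.1 mm. The G1 loops shrink linearly with z, so the solid tapers from its base footprint up to z≈16.8. Closing with a flat bottom cap and the tapered top and triangulating gives 8 facets — a wedge (ramp): 19.2 × 17.1 mm base, rising to 16.8 mm along the y=0 edge and sloping linearly to z=0 at y=17.1.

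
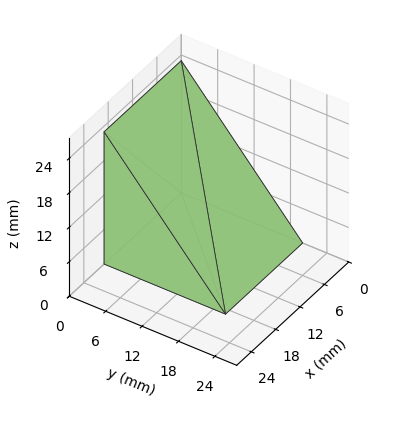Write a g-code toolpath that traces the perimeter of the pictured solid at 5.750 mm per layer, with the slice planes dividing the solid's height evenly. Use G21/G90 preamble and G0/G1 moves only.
Reading the render: the shape is a wedge (ramp): 19 × 20 mm base, rising to 23 mm along the y=0 edge and sloping linearly to z=0 at y=20 (dimensions read to the nearest mm from the axis ticks). For the g-code, the solid's height is divided into equal slices at the stated Δz and each level perimeter traced with G1 moves after a G0 lift.

; perimeter-only toolpath
G21 ; units = mm
G90 ; absolute positioning
G28 ; home
; layer 1
G0 Z5.750
G0 X0.000 Y0.000
G1 X19.000 Y0.000
G1 X19.000 Y15.000
G1 X0.000 Y15.000
G1 X0.000 Y0.000
; layer 2
G0 Z11.500
G0 X0.000 Y0.000
G1 X19.000 Y0.000
G1 X19.000 Y10.000
G1 X0.000 Y10.000
G1 X0.000 Y0.000
; layer 3
G0 Z17.250
G0 X0.000 Y0.000
G1 X19.000 Y0.000
G1 X19.000 Y5.000
G1 X0.000 Y5.000
G1 X0.000 Y0.000
M2 ; end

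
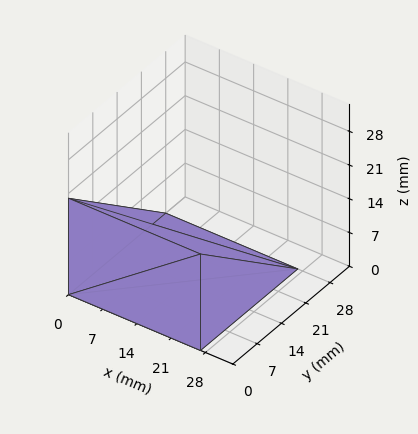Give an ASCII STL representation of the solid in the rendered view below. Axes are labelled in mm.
Reading the render: the shape is a wedge (ramp): 27 × 28 mm base, rising to 20 mm along the y=0 edge and sloping linearly to z=0 at y=28 (dimensions read to the nearest mm from the axis ticks). For the STL, each face is triangulated and given an outward normal.

solid part
  facet normal 0.0000 0.0000 -1.0000
    outer loop
      vertex 27.00 28.00 0.00
      vertex 27.00 0.00 0.00
      vertex 0.00 0.00 0.00
    endloop
  endfacet
  facet normal 0.0000 0.0000 -1.0000
    outer loop
      vertex 0.00 28.00 0.00
      vertex 27.00 28.00 0.00
      vertex 0.00 0.00 0.00
    endloop
  endfacet
  facet normal 0.0000 -1.0000 0.0000
    outer loop
      vertex 0.00 0.00 0.00
      vertex 27.00 0.00 0.00
      vertex 27.00 0.00 20.00
    endloop
  endfacet
  facet normal 0.0000 -1.0000 0.0000
    outer loop
      vertex 0.00 0.00 0.00
      vertex 27.00 0.00 20.00
      vertex 0.00 0.00 20.00
    endloop
  endfacet
  facet normal 0.0000 0.5812 0.8137
    outer loop
      vertex 0.00 0.00 20.00
      vertex 27.00 0.00 20.00
      vertex 27.00 28.00 0.00
    endloop
  endfacet
  facet normal 0.0000 0.5812 0.8137
    outer loop
      vertex 0.00 0.00 20.00
      vertex 27.00 28.00 0.00
      vertex 0.00 28.00 0.00
    endloop
  endfacet
  facet normal -1.0000 0.0000 0.0000
    outer loop
      vertex 0.00 0.00 20.00
      vertex 0.00 28.00 0.00
      vertex 0.00 0.00 0.00
    endloop
  endfacet
  facet normal 1.0000 0.0000 0.0000
    outer loop
      vertex 27.00 0.00 0.00
      vertex 27.00 28.00 0.00
      vertex 27.00 0.00 20.00
    endloop
  endfacet
endsolid part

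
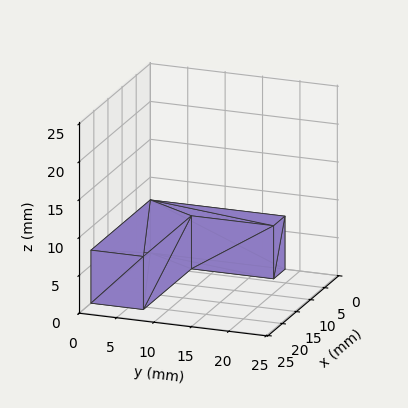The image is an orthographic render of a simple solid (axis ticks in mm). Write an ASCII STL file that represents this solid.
Reading the render: the shape is an L-shaped prism: outer 21 × 18 mm, arm thicknesses ≈ 7 mm (horizontal) and 4 mm (vertical), extruded 7 mm in z (dimensions read to the nearest mm from the axis ticks). For the STL, each face is triangulated and given an outward normal.

solid part
  facet normal 0.0000 0.0000 -1.0000
    outer loop
      vertex 21.000 7.000 0.000
      vertex 21.000 0.000 0.000
      vertex 0.000 0.000 0.000
    endloop
  endfacet
  facet normal 0.0000 0.0000 -1.0000
    outer loop
      vertex 4.000 7.000 0.000
      vertex 21.000 7.000 0.000
      vertex 0.000 0.000 0.000
    endloop
  endfacet
  facet normal 0.0000 0.0000 -1.0000
    outer loop
      vertex 4.000 18.000 0.000
      vertex 4.000 7.000 0.000
      vertex 0.000 0.000 0.000
    endloop
  endfacet
  facet normal 0.0000 0.0000 -1.0000
    outer loop
      vertex 0.000 18.000 0.000
      vertex 4.000 18.000 0.000
      vertex 0.000 0.000 0.000
    endloop
  endfacet
  facet normal 0.0000 0.0000 1.0000
    outer loop
      vertex 0.000 0.000 7.000
      vertex 21.000 0.000 7.000
      vertex 21.000 7.000 7.000
    endloop
  endfacet
  facet normal 0.0000 0.0000 1.0000
    outer loop
      vertex 0.000 0.000 7.000
      vertex 21.000 7.000 7.000
      vertex 4.000 7.000 7.000
    endloop
  endfacet
  facet normal 0.0000 0.0000 1.0000
    outer loop
      vertex 0.000 0.000 7.000
      vertex 4.000 7.000 7.000
      vertex 4.000 18.000 7.000
    endloop
  endfacet
  facet normal 0.0000 0.0000 1.0000
    outer loop
      vertex 0.000 0.000 7.000
      vertex 4.000 18.000 7.000
      vertex 0.000 18.000 7.000
    endloop
  endfacet
  facet normal 0.0000 -1.0000 0.0000
    outer loop
      vertex 0.000 0.000 0.000
      vertex 21.000 0.000 0.000
      vertex 21.000 0.000 7.000
    endloop
  endfacet
  facet normal 0.0000 -1.0000 0.0000
    outer loop
      vertex 0.000 0.000 0.000
      vertex 21.000 0.000 7.000
      vertex 0.000 0.000 7.000
    endloop
  endfacet
  facet normal 1.0000 0.0000 0.0000
    outer loop
      vertex 21.000 0.000 0.000
      vertex 21.000 7.000 0.000
      vertex 21.000 7.000 7.000
    endloop
  endfacet
  facet normal 1.0000 0.0000 0.0000
    outer loop
      vertex 21.000 0.000 0.000
      vertex 21.000 7.000 7.000
      vertex 21.000 0.000 7.000
    endloop
  endfacet
  facet normal 0.0000 1.0000 0.0000
    outer loop
      vertex 21.000 7.000 0.000
      vertex 4.000 7.000 0.000
      vertex 4.000 7.000 7.000
    endloop
  endfacet
  facet normal 0.0000 1.0000 0.0000
    outer loop
      vertex 21.000 7.000 0.000
      vertex 4.000 7.000 7.000
      vertex 21.000 7.000 7.000
    endloop
  endfacet
  facet normal 1.0000 0.0000 0.0000
    outer loop
      vertex 4.000 7.000 0.000
      vertex 4.000 18.000 0.000
      vertex 4.000 18.000 7.000
    endloop
  endfacet
  facet normal 1.0000 0.0000 0.0000
    outer loop
      vertex 4.000 7.000 0.000
      vertex 4.000 18.000 7.000
      vertex 4.000 7.000 7.000
    endloop
  endfacet
  facet normal 0.0000 1.0000 0.0000
    outer loop
      vertex 4.000 18.000 0.000
      vertex 0.000 18.000 0.000
      vertex 0.000 18.000 7.000
    endloop
  endfacet
  facet normal 0.0000 1.0000 0.0000
    outer loop
      vertex 4.000 18.000 0.000
      vertex 0.000 18.000 7.000
      vertex 4.000 18.000 7.000
    endloop
  endfacet
  facet normal -1.0000 0.0000 0.0000
    outer loop
      vertex 0.000 18.000 0.000
      vertex 0.000 0.000 0.000
      vertex 0.000 0.000 7.000
    endloop
  endfacet
  facet normal -1.0000 0.0000 0.0000
    outer loop
      vertex 0.000 18.000 0.000
      vertex 0.000 0.000 7.000
      vertex 0.000 18.000 7.000
    endloop
  endfacet
endsolid part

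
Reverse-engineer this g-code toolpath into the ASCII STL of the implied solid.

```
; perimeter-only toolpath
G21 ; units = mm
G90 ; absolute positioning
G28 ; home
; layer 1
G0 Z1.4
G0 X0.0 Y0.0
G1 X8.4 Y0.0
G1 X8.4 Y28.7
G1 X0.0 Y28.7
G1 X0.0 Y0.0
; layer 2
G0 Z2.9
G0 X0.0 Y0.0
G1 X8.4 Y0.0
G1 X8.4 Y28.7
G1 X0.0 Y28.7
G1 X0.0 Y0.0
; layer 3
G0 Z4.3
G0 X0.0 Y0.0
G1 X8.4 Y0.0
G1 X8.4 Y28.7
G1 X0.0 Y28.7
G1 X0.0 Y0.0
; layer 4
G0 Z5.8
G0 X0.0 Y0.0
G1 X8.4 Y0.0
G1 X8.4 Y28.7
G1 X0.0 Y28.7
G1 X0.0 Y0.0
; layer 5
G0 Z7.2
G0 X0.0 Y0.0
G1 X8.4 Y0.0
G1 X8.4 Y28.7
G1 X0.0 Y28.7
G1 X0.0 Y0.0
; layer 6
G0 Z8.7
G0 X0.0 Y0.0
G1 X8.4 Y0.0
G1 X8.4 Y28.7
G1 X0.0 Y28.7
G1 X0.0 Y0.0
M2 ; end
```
solid part
  facet normal 0.0000 0.0000 -1.0000
    outer loop
      vertex 8.4 28.7 0.0
      vertex 8.4 0.0 0.0
      vertex 0.0 0.0 0.0
    endloop
  endfacet
  facet normal 0.0000 0.0000 -1.0000
    outer loop
      vertex 0.0 28.7 0.0
      vertex 8.4 28.7 0.0
      vertex 0.0 0.0 0.0
    endloop
  endfacet
  facet normal 0.0000 0.0000 1.0000
    outer loop
      vertex 0.0 0.0 8.7
      vertex 8.4 0.0 8.7
      vertex 8.4 28.7 8.7
    endloop
  endfacet
  facet normal 0.0000 0.0000 1.0000
    outer loop
      vertex 0.0 0.0 8.7
      vertex 8.4 28.7 8.7
      vertex 0.0 28.7 8.7
    endloop
  endfacet
  facet normal 0.0000 -1.0000 0.0000
    outer loop
      vertex 0.0 0.0 0.0
      vertex 8.4 0.0 0.0
      vertex 8.4 0.0 8.7
    endloop
  endfacet
  facet normal 0.0000 -1.0000 0.0000
    outer loop
      vertex 0.0 0.0 0.0
      vertex 8.4 0.0 8.7
      vertex 0.0 0.0 8.7
    endloop
  endfacet
  facet normal 0.0000 1.0000 0.0000
    outer loop
      vertex 8.4 28.7 8.7
      vertex 8.4 28.7 0.0
      vertex 0.0 28.7 0.0
    endloop
  endfacet
  facet normal 0.0000 1.0000 0.0000
    outer loop
      vertex 0.0 28.7 8.7
      vertex 8.4 28.7 8.7
      vertex 0.0 28.7 0.0
    endloop
  endfacet
  facet normal -1.0000 0.0000 0.0000
    outer loop
      vertex 0.0 28.7 8.7
      vertex 0.0 28.7 0.0
      vertex 0.0 0.0 0.0
    endloop
  endfacet
  facet normal -1.0000 0.0000 0.0000
    outer loop
      vertex 0.0 0.0 8.7
      vertex 0.0 28.7 8.7
      vertex 0.0 0.0 0.0
    endloop
  endfacet
  facet normal 1.0000 0.0000 0.0000
    outer loop
      vertex 8.4 0.0 0.0
      vertex 8.4 28.7 0.0
      vertex 8.4 28.7 8.7
    endloop
  endfacet
  facet normal 1.0000 0.0000 0.0000
    outer loop
      vertex 8.4 0.0 0.0
      vertex 8.4 28.7 8.7
      vertex 8.4 0.0 8.7
    endloop
  endfacet
endsolid part

The G0 Z moves step by Δz≈1.4 mm. Every layer's G1 loop is the same polygon, so the solid is a straight extrusion of it from z=0 to z≈8.7. Closing with flat bottom and top caps and triangulating gives 12 facets — a rectangular box, roughly 8.4 × 28.7 mm footprint and 8.7 mm tall.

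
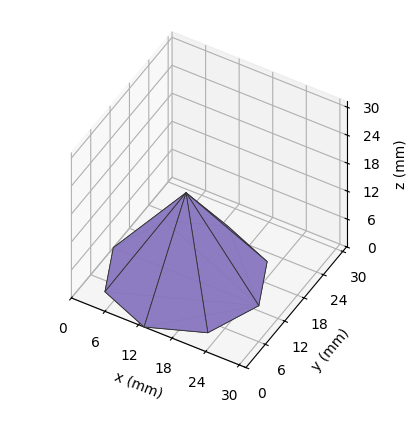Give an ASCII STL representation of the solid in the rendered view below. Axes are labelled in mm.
Reading the render: the shape is a regular 8-sided pyramid, base circumscribed radius ≈ 13 mm, apex at z ≈ 18 mm (dimensions read to the nearest mm from the axis ticks). For the STL, each face is triangulated and given an outward normal.

solid part
  facet normal 0.0000 0.0000 -1.0000
    outer loop
      vertex 13.000 26.000 0.000
      vertex 22.192 22.192 0.000
      vertex 26.000 13.000 0.000
    endloop
  endfacet
  facet normal 0.0000 0.0000 -1.0000
    outer loop
      vertex 3.808 22.192 0.000
      vertex 13.000 26.000 0.000
      vertex 26.000 13.000 0.000
    endloop
  endfacet
  facet normal 0.0000 0.0000 -1.0000
    outer loop
      vertex 0.000 13.000 0.000
      vertex 3.808 22.192 0.000
      vertex 26.000 13.000 0.000
    endloop
  endfacet
  facet normal 0.0000 0.0000 -1.0000
    outer loop
      vertex 3.808 3.808 0.000
      vertex 0.000 13.000 0.000
      vertex 26.000 13.000 0.000
    endloop
  endfacet
  facet normal 0.0000 0.0000 -1.0000
    outer loop
      vertex 13.000 0.000 0.000
      vertex 3.808 3.808 0.000
      vertex 26.000 13.000 0.000
    endloop
  endfacet
  facet normal 0.0000 0.0000 -1.0000
    outer loop
      vertex 22.192 3.808 0.000
      vertex 13.000 0.000 0.000
      vertex 26.000 13.000 0.000
    endloop
  endfacet
  facet normal 0.7685 0.3184 0.5550
    outer loop
      vertex 26.000 13.000 0.000
      vertex 22.192 22.192 0.000
      vertex 13.000 13.000 18.000
    endloop
  endfacet
  facet normal 0.3184 0.7685 0.5550
    outer loop
      vertex 22.192 22.192 0.000
      vertex 13.000 26.000 0.000
      vertex 13.000 13.000 18.000
    endloop
  endfacet
  facet normal -0.3184 0.7685 0.5550
    outer loop
      vertex 13.000 26.000 0.000
      vertex 3.808 22.192 0.000
      vertex 13.000 13.000 18.000
    endloop
  endfacet
  facet normal -0.7685 0.3184 0.5550
    outer loop
      vertex 3.808 22.192 0.000
      vertex 0.000 13.000 0.000
      vertex 13.000 13.000 18.000
    endloop
  endfacet
  facet normal -0.7685 -0.3184 0.5550
    outer loop
      vertex 0.000 13.000 0.000
      vertex 3.808 3.808 0.000
      vertex 13.000 13.000 18.000
    endloop
  endfacet
  facet normal -0.3184 -0.7685 0.5550
    outer loop
      vertex 3.808 3.808 0.000
      vertex 13.000 0.000 0.000
      vertex 13.000 13.000 18.000
    endloop
  endfacet
  facet normal 0.3184 -0.7685 0.5550
    outer loop
      vertex 13.000 0.000 0.000
      vertex 22.192 3.808 0.000
      vertex 13.000 13.000 18.000
    endloop
  endfacet
  facet normal 0.7685 -0.3184 0.5550
    outer loop
      vertex 22.192 3.808 0.000
      vertex 26.000 13.000 0.000
      vertex 13.000 13.000 18.000
    endloop
  endfacet
endsolid part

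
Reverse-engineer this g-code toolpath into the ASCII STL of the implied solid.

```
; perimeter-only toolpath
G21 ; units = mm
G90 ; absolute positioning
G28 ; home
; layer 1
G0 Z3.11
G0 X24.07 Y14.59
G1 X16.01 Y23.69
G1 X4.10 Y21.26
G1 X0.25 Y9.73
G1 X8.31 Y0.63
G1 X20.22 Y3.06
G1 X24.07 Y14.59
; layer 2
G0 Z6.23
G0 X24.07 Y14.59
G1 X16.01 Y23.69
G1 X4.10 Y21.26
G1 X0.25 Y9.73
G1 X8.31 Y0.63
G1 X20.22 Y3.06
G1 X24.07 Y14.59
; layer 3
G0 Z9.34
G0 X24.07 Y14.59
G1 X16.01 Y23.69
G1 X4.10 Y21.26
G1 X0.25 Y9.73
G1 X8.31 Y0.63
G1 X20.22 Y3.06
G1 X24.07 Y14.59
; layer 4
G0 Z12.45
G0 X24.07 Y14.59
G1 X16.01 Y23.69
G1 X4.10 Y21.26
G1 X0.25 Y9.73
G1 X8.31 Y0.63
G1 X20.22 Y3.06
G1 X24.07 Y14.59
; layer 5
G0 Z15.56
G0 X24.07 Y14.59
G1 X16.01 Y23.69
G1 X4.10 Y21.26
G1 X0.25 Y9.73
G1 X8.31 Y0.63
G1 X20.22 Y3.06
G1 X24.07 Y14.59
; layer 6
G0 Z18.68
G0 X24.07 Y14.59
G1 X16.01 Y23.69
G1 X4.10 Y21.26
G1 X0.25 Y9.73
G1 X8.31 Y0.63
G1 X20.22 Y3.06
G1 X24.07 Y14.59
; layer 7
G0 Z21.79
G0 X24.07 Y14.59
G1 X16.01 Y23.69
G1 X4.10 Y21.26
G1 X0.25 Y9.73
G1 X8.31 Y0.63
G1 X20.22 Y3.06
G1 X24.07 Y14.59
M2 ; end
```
solid part
  facet normal 0.0000 0.0000 -1.0000
    outer loop
      vertex 4.10 21.26 0.00
      vertex 16.01 23.69 0.00
      vertex 24.07 14.59 0.00
    endloop
  endfacet
  facet normal 0.0000 0.0000 -1.0000
    outer loop
      vertex 0.25 9.73 0.00
      vertex 4.10 21.26 0.00
      vertex 24.07 14.59 0.00
    endloop
  endfacet
  facet normal 0.0000 0.0000 -1.0000
    outer loop
      vertex 8.31 0.63 0.00
      vertex 0.25 9.73 0.00
      vertex 24.07 14.59 0.00
    endloop
  endfacet
  facet normal 0.0000 0.0000 -1.0000
    outer loop
      vertex 20.22 3.06 0.00
      vertex 8.31 0.63 0.00
      vertex 24.07 14.59 0.00
    endloop
  endfacet
  facet normal 0.0000 0.0000 1.0000
    outer loop
      vertex 24.07 14.59 21.79
      vertex 16.01 23.69 21.79
      vertex 4.10 21.26 21.79
    endloop
  endfacet
  facet normal 0.0000 0.0000 1.0000
    outer loop
      vertex 24.07 14.59 21.79
      vertex 4.10 21.26 21.79
      vertex 0.25 9.73 21.79
    endloop
  endfacet
  facet normal 0.0000 0.0000 1.0000
    outer loop
      vertex 24.07 14.59 21.79
      vertex 0.25 9.73 21.79
      vertex 8.31 0.63 21.79
    endloop
  endfacet
  facet normal 0.0000 0.0000 1.0000
    outer loop
      vertex 24.07 14.59 21.79
      vertex 8.31 0.63 21.79
      vertex 20.22 3.06 21.79
    endloop
  endfacet
  facet normal 0.7486 0.6630 0.0000
    outer loop
      vertex 24.07 14.59 0.00
      vertex 16.01 23.69 0.00
      vertex 16.01 23.69 21.79
    endloop
  endfacet
  facet normal 0.7486 0.6630 0.0000
    outer loop
      vertex 24.07 14.59 0.00
      vertex 16.01 23.69 21.79
      vertex 24.07 14.59 21.79
    endloop
  endfacet
  facet normal -0.1999 0.9798 0.0000
    outer loop
      vertex 16.01 23.69 0.00
      vertex 4.10 21.26 0.00
      vertex 4.10 21.26 21.79
    endloop
  endfacet
  facet normal -0.1999 0.9798 0.0000
    outer loop
      vertex 16.01 23.69 0.00
      vertex 4.10 21.26 21.79
      vertex 16.01 23.69 21.79
    endloop
  endfacet
  facet normal -0.9485 0.3167 0.0000
    outer loop
      vertex 4.10 21.26 0.00
      vertex 0.25 9.73 0.00
      vertex 0.25 9.73 21.79
    endloop
  endfacet
  facet normal -0.9485 0.3167 0.0000
    outer loop
      vertex 4.10 21.26 0.00
      vertex 0.25 9.73 21.79
      vertex 4.10 21.26 21.79
    endloop
  endfacet
  facet normal -0.7486 -0.6630 0.0000
    outer loop
      vertex 0.25 9.73 0.00
      vertex 8.31 0.63 0.00
      vertex 8.31 0.63 21.79
    endloop
  endfacet
  facet normal -0.7486 -0.6630 0.0000
    outer loop
      vertex 0.25 9.73 0.00
      vertex 8.31 0.63 21.79
      vertex 0.25 9.73 21.79
    endloop
  endfacet
  facet normal 0.1999 -0.9798 0.0000
    outer loop
      vertex 8.31 0.63 0.00
      vertex 20.22 3.06 0.00
      vertex 20.22 3.06 21.79
    endloop
  endfacet
  facet normal 0.1999 -0.9798 0.0000
    outer loop
      vertex 8.31 0.63 0.00
      vertex 20.22 3.06 21.79
      vertex 8.31 0.63 21.79
    endloop
  endfacet
  facet normal 0.9485 -0.3167 0.0000
    outer loop
      vertex 20.22 3.06 0.00
      vertex 24.07 14.59 0.00
      vertex 24.07 14.59 21.79
    endloop
  endfacet
  facet normal 0.9485 -0.3167 0.0000
    outer loop
      vertex 20.22 3.06 0.00
      vertex 24.07 14.59 21.79
      vertex 20.22 3.06 21.79
    endloop
  endfacet
endsolid part

The G0 Z moves step by Δz≈3.11 mm. Every layer's G1 loop is the same polygon, so the solid is a straight extrusion of it from z=0 to z≈21.8. Closing with flat bottom and top caps and triangulating gives 20 facets — a regular 6-sided prism (a cylinder approximated with 6 flat sides), circumscribed radius ≈ 12.2 mm, height ≈ 21.8 mm.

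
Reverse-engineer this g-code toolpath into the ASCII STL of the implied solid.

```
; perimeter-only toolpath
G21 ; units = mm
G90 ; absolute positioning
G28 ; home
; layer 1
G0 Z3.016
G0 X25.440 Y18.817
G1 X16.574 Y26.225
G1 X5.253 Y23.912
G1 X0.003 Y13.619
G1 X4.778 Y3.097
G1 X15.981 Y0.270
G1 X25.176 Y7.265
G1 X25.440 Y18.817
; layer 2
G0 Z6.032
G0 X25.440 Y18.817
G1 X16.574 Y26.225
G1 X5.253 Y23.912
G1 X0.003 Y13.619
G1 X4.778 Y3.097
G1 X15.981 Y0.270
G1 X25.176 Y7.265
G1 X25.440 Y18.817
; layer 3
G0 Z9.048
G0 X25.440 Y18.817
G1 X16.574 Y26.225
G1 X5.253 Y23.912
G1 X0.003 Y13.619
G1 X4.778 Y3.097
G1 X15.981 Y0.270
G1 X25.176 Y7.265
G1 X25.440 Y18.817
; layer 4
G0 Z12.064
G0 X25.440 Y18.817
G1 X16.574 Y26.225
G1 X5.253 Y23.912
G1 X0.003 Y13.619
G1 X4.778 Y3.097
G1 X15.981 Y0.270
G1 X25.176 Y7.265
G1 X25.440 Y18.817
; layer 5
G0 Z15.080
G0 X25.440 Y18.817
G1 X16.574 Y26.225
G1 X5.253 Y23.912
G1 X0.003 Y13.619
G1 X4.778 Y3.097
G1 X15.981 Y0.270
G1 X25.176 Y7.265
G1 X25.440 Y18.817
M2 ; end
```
solid part
  facet normal 0.0000 0.0000 -1.0000
    outer loop
      vertex 5.253 23.912 0.000
      vertex 16.574 26.225 0.000
      vertex 25.440 18.817 0.000
    endloop
  endfacet
  facet normal 0.0000 0.0000 -1.0000
    outer loop
      vertex 0.003 13.619 0.000
      vertex 5.253 23.912 0.000
      vertex 25.440 18.817 0.000
    endloop
  endfacet
  facet normal 0.0000 0.0000 -1.0000
    outer loop
      vertex 4.778 3.097 0.000
      vertex 0.003 13.619 0.000
      vertex 25.440 18.817 0.000
    endloop
  endfacet
  facet normal 0.0000 0.0000 -1.0000
    outer loop
      vertex 15.981 0.270 0.000
      vertex 4.778 3.097 0.000
      vertex 25.440 18.817 0.000
    endloop
  endfacet
  facet normal 0.0000 0.0000 -1.0000
    outer loop
      vertex 25.176 7.265 0.000
      vertex 15.981 0.270 0.000
      vertex 25.440 18.817 0.000
    endloop
  endfacet
  facet normal 0.0000 0.0000 1.0000
    outer loop
      vertex 25.440 18.817 15.080
      vertex 16.574 26.225 15.080
      vertex 5.253 23.912 15.080
    endloop
  endfacet
  facet normal 0.0000 0.0000 1.0000
    outer loop
      vertex 25.440 18.817 15.080
      vertex 5.253 23.912 15.080
      vertex 0.003 13.619 15.080
    endloop
  endfacet
  facet normal 0.0000 0.0000 1.0000
    outer loop
      vertex 25.440 18.817 15.080
      vertex 0.003 13.619 15.080
      vertex 4.778 3.097 15.080
    endloop
  endfacet
  facet normal 0.0000 0.0000 1.0000
    outer loop
      vertex 25.440 18.817 15.080
      vertex 4.778 3.097 15.080
      vertex 15.981 0.270 15.080
    endloop
  endfacet
  facet normal 0.0000 0.0000 1.0000
    outer loop
      vertex 25.440 18.817 15.080
      vertex 15.981 0.270 15.080
      vertex 25.176 7.265 15.080
    endloop
  endfacet
  facet normal 0.6412 0.7674 0.0000
    outer loop
      vertex 25.440 18.817 0.000
      vertex 16.574 26.225 0.000
      vertex 16.574 26.225 15.080
    endloop
  endfacet
  facet normal 0.6412 0.7674 0.0000
    outer loop
      vertex 25.440 18.817 0.000
      vertex 16.574 26.225 15.080
      vertex 25.440 18.817 15.080
    endloop
  endfacet
  facet normal -0.2002 0.9798 0.0000
    outer loop
      vertex 16.574 26.225 0.000
      vertex 5.253 23.912 0.000
      vertex 5.253 23.912 15.080
    endloop
  endfacet
  facet normal -0.2002 0.9798 0.0000
    outer loop
      vertex 16.574 26.225 0.000
      vertex 5.253 23.912 15.080
      vertex 16.574 26.225 15.080
    endloop
  endfacet
  facet normal -0.8908 0.4544 0.0000
    outer loop
      vertex 5.253 23.912 0.000
      vertex 0.003 13.619 0.000
      vertex 0.003 13.619 15.080
    endloop
  endfacet
  facet normal -0.8908 0.4544 0.0000
    outer loop
      vertex 5.253 23.912 0.000
      vertex 0.003 13.619 15.080
      vertex 5.253 23.912 15.080
    endloop
  endfacet
  facet normal -0.9106 -0.4132 0.0000
    outer loop
      vertex 0.003 13.619 0.000
      vertex 4.778 3.097 0.000
      vertex 4.778 3.097 15.080
    endloop
  endfacet
  facet normal -0.9106 -0.4132 0.0000
    outer loop
      vertex 0.003 13.619 0.000
      vertex 4.778 3.097 15.080
      vertex 0.003 13.619 15.080
    endloop
  endfacet
  facet normal -0.2447 -0.9696 0.0000
    outer loop
      vertex 4.778 3.097 0.000
      vertex 15.981 0.270 0.000
      vertex 15.981 0.270 15.080
    endloop
  endfacet
  facet normal -0.2447 -0.9696 0.0000
    outer loop
      vertex 4.778 3.097 0.000
      vertex 15.981 0.270 15.080
      vertex 4.778 3.097 15.080
    endloop
  endfacet
  facet normal 0.6055 -0.7959 0.0000
    outer loop
      vertex 15.981 0.270 0.000
      vertex 25.176 7.265 0.000
      vertex 25.176 7.265 15.080
    endloop
  endfacet
  facet normal 0.6055 -0.7959 0.0000
    outer loop
      vertex 15.981 0.270 0.000
      vertex 25.176 7.265 15.080
      vertex 15.981 0.270 15.080
    endloop
  endfacet
  facet normal 0.9997 -0.0228 0.0000
    outer loop
      vertex 25.176 7.265 0.000
      vertex 25.440 18.817 0.000
      vertex 25.440 18.817 15.080
    endloop
  endfacet
  facet normal 0.9997 -0.0228 0.0000
    outer loop
      vertex 25.176 7.265 0.000
      vertex 25.440 18.817 15.080
      vertex 25.176 7.265 15.080
    endloop
  endfacet
endsolid part

The G0 Z moves step by Δz≈3.016 mm. Every layer's G1 loop is the same polygon, so the solid is a straight extrusion of it from z=0 to z≈15.1. Closing with flat bottom and top caps and triangulating gives 24 facets — a regular 7-sided prism (a cylinder approximated with 7 flat sides), circumscribed radius ≈ 13.3 mm, height ≈ 15.1 mm.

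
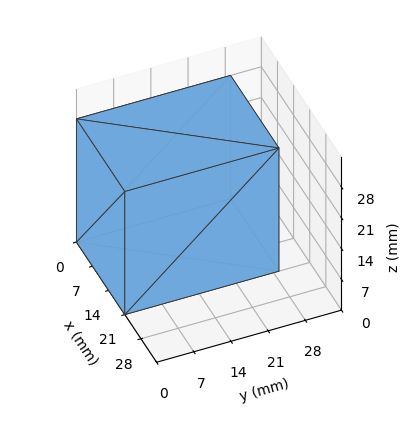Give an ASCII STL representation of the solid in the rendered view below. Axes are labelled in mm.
Reading the render: the shape is a rectangular box, roughly 21 × 29 mm footprint and 28 mm tall (dimensions read to the nearest mm from the axis ticks). For the STL, each face is triangulated and given an outward normal.

solid part
  facet normal 0.0000 0.0000 -1.0000
    outer loop
      vertex 21.00 29.00 0.00
      vertex 21.00 0.00 0.00
      vertex 0.00 0.00 0.00
    endloop
  endfacet
  facet normal 0.0000 0.0000 -1.0000
    outer loop
      vertex 0.00 29.00 0.00
      vertex 21.00 29.00 0.00
      vertex 0.00 0.00 0.00
    endloop
  endfacet
  facet normal 0.0000 0.0000 1.0000
    outer loop
      vertex 0.00 0.00 28.00
      vertex 21.00 0.00 28.00
      vertex 21.00 29.00 28.00
    endloop
  endfacet
  facet normal 0.0000 0.0000 1.0000
    outer loop
      vertex 0.00 0.00 28.00
      vertex 21.00 29.00 28.00
      vertex 0.00 29.00 28.00
    endloop
  endfacet
  facet normal 0.0000 -1.0000 0.0000
    outer loop
      vertex 0.00 0.00 0.00
      vertex 21.00 0.00 0.00
      vertex 21.00 0.00 28.00
    endloop
  endfacet
  facet normal 0.0000 -1.0000 0.0000
    outer loop
      vertex 0.00 0.00 0.00
      vertex 21.00 0.00 28.00
      vertex 0.00 0.00 28.00
    endloop
  endfacet
  facet normal 0.0000 1.0000 0.0000
    outer loop
      vertex 21.00 29.00 28.00
      vertex 21.00 29.00 0.00
      vertex 0.00 29.00 0.00
    endloop
  endfacet
  facet normal 0.0000 1.0000 0.0000
    outer loop
      vertex 0.00 29.00 28.00
      vertex 21.00 29.00 28.00
      vertex 0.00 29.00 0.00
    endloop
  endfacet
  facet normal -1.0000 0.0000 0.0000
    outer loop
      vertex 0.00 29.00 28.00
      vertex 0.00 29.00 0.00
      vertex 0.00 0.00 0.00
    endloop
  endfacet
  facet normal -1.0000 0.0000 0.0000
    outer loop
      vertex 0.00 0.00 28.00
      vertex 0.00 29.00 28.00
      vertex 0.00 0.00 0.00
    endloop
  endfacet
  facet normal 1.0000 0.0000 0.0000
    outer loop
      vertex 21.00 0.00 0.00
      vertex 21.00 29.00 0.00
      vertex 21.00 29.00 28.00
    endloop
  endfacet
  facet normal 1.0000 0.0000 0.0000
    outer loop
      vertex 21.00 0.00 0.00
      vertex 21.00 29.00 28.00
      vertex 21.00 0.00 28.00
    endloop
  endfacet
endsolid part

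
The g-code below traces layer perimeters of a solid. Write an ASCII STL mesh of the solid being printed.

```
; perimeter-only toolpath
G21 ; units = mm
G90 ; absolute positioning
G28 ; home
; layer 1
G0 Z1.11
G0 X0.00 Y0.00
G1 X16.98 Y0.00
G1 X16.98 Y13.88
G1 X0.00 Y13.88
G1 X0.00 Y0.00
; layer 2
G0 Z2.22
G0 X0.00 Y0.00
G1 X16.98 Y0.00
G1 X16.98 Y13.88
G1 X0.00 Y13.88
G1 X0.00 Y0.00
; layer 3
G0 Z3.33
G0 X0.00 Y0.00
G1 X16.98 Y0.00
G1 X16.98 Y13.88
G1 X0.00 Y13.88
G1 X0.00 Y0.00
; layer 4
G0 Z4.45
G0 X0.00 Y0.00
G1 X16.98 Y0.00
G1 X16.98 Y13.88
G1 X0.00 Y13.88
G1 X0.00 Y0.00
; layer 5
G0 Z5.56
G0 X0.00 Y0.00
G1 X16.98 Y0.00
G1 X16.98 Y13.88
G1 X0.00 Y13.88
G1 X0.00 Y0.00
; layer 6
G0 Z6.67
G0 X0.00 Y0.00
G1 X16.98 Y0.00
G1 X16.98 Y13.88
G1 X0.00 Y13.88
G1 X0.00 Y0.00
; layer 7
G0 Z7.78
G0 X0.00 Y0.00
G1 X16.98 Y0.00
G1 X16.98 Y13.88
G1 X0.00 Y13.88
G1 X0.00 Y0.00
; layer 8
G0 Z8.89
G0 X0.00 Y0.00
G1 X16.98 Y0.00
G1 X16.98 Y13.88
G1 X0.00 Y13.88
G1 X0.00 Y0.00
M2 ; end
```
solid part
  facet normal 0.0000 0.0000 -1.0000
    outer loop
      vertex 16.98 13.88 0.00
      vertex 16.98 0.00 0.00
      vertex 0.00 0.00 0.00
    endloop
  endfacet
  facet normal 0.0000 0.0000 -1.0000
    outer loop
      vertex 0.00 13.88 0.00
      vertex 16.98 13.88 0.00
      vertex 0.00 0.00 0.00
    endloop
  endfacet
  facet normal 0.0000 0.0000 1.0000
    outer loop
      vertex 0.00 0.00 8.89
      vertex 16.98 0.00 8.89
      vertex 16.98 13.88 8.89
    endloop
  endfacet
  facet normal 0.0000 0.0000 1.0000
    outer loop
      vertex 0.00 0.00 8.89
      vertex 16.98 13.88 8.89
      vertex 0.00 13.88 8.89
    endloop
  endfacet
  facet normal 0.0000 -1.0000 0.0000
    outer loop
      vertex 0.00 0.00 0.00
      vertex 16.98 0.00 0.00
      vertex 16.98 0.00 8.89
    endloop
  endfacet
  facet normal 0.0000 -1.0000 0.0000
    outer loop
      vertex 0.00 0.00 0.00
      vertex 16.98 0.00 8.89
      vertex 0.00 0.00 8.89
    endloop
  endfacet
  facet normal 0.0000 1.0000 0.0000
    outer loop
      vertex 16.98 13.88 8.89
      vertex 16.98 13.88 0.00
      vertex 0.00 13.88 0.00
    endloop
  endfacet
  facet normal 0.0000 1.0000 0.0000
    outer loop
      vertex 0.00 13.88 8.89
      vertex 16.98 13.88 8.89
      vertex 0.00 13.88 0.00
    endloop
  endfacet
  facet normal -1.0000 0.0000 0.0000
    outer loop
      vertex 0.00 13.88 8.89
      vertex 0.00 13.88 0.00
      vertex 0.00 0.00 0.00
    endloop
  endfacet
  facet normal -1.0000 0.0000 0.0000
    outer loop
      vertex 0.00 0.00 8.89
      vertex 0.00 13.88 8.89
      vertex 0.00 0.00 0.00
    endloop
  endfacet
  facet normal 1.0000 0.0000 0.0000
    outer loop
      vertex 16.98 0.00 0.00
      vertex 16.98 13.88 0.00
      vertex 16.98 13.88 8.89
    endloop
  endfacet
  facet normal 1.0000 0.0000 0.0000
    outer loop
      vertex 16.98 0.00 0.00
      vertex 16.98 13.88 8.89
      vertex 16.98 0.00 8.89
    endloop
  endfacet
endsolid part

The G0 Z moves step by Δz≈1.11 mm. Every layer's G1 loop is the same polygon, so the solid is a straight extrusion of it from z=0 to z≈8.89. Closing with flat bottom and top caps and triangulating gives 12 facets — a rectangular box, roughly 17 × 13.9 mm footprint and 8.89 mm tall.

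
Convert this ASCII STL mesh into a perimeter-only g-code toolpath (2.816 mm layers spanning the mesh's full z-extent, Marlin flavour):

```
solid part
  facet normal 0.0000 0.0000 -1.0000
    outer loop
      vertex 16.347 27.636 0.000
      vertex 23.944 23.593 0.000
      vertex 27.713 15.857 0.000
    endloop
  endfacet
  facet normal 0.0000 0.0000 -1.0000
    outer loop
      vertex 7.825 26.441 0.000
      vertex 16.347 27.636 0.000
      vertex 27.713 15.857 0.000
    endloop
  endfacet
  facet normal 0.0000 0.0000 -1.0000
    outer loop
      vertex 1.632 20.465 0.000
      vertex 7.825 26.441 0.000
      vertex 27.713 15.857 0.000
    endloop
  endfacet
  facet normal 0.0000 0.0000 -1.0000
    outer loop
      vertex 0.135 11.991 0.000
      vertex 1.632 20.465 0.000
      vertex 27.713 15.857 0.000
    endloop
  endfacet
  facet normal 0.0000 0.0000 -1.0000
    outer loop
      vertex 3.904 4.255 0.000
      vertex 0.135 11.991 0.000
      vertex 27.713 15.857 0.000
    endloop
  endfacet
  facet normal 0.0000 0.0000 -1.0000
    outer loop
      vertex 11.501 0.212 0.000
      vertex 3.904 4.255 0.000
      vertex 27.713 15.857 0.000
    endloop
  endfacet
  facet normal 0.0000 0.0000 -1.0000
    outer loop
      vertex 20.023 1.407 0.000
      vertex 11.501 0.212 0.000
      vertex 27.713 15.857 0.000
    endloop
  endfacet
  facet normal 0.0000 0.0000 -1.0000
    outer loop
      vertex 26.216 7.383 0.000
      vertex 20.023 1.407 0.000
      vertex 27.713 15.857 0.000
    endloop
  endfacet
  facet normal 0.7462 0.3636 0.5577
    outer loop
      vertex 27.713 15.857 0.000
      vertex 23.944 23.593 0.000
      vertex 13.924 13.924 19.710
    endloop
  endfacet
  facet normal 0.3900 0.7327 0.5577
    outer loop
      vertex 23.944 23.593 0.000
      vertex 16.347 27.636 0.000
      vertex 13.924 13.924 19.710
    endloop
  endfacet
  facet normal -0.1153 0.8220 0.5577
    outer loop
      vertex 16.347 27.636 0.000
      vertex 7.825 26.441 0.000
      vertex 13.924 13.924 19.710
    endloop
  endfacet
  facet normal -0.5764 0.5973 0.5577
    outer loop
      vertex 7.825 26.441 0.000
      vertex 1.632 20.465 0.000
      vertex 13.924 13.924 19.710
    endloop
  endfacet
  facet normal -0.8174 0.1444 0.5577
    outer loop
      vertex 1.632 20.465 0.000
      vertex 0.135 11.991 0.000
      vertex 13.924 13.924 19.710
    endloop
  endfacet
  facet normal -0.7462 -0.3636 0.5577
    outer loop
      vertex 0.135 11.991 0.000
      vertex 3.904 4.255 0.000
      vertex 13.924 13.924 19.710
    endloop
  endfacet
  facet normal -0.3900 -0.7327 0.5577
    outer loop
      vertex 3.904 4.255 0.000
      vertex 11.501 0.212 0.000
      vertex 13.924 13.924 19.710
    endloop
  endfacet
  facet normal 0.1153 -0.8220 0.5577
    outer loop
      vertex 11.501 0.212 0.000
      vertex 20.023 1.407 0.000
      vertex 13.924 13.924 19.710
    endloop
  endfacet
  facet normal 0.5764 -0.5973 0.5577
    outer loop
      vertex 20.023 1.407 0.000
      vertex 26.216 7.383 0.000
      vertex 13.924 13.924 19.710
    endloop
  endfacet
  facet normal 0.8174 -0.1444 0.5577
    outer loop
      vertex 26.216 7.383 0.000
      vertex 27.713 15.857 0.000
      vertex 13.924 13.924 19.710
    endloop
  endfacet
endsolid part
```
; perimeter-only toolpath
G21 ; units = mm
G90 ; absolute positioning
G28 ; home
; layer 1
G0 Z2.816
G0 X25.743 Y15.581
G1 X22.513 Y22.212
G1 X16.001 Y25.677
G1 X8.696 Y24.653
G1 X3.388 Y19.531
G1 X2.105 Y12.267
G1 X5.335 Y5.636
G1 X11.847 Y2.171
G1 X19.152 Y3.195
G1 X24.460 Y8.317
G1 X25.743 Y15.581
; layer 2
G0 Z5.631
G0 X23.773 Y15.305
G1 X21.081 Y20.830
G1 X15.655 Y23.718
G1 X9.568 Y22.865
G1 X5.144 Y18.596
G1 X4.075 Y12.543
G1 X6.767 Y7.018
G1 X12.193 Y4.130
G1 X18.280 Y4.983
G1 X22.704 Y9.252
G1 X23.773 Y15.305
; layer 3
G0 Z8.447
G0 X21.803 Y15.029
G1 X19.650 Y19.449
G1 X15.309 Y21.759
G1 X10.439 Y21.077
G1 X6.900 Y17.662
G1 X6.045 Y12.819
G1 X8.198 Y8.399
G1 X12.539 Y6.089
G1 X17.409 Y6.771
G1 X20.948 Y10.186
G1 X21.803 Y15.029
; layer 4
G0 Z11.263
G0 X19.834 Y14.752
G1 X18.218 Y18.068
G1 X14.962 Y19.801
G1 X11.310 Y19.288
G1 X8.656 Y16.727
G1 X8.014 Y13.096
G1 X9.630 Y9.780
G1 X12.886 Y8.047
G1 X16.538 Y8.560
G1 X19.192 Y11.121
G1 X19.834 Y14.752
; layer 5
G0 Z14.079
G0 X17.864 Y14.476
G1 X16.787 Y16.687
G1 X14.616 Y17.842
G1 X12.181 Y17.500
G1 X10.412 Y15.793
G1 X9.984 Y13.372
G1 X11.061 Y11.161
G1 X13.232 Y10.006
G1 X15.667 Y10.348
G1 X17.436 Y12.055
G1 X17.864 Y14.476
; layer 6
G0 Z16.894
G0 X15.894 Y14.200
G1 X15.355 Y15.305
G1 X14.270 Y15.883
G1 X13.053 Y15.712
G1 X12.168 Y14.858
G1 X11.954 Y13.648
G1 X12.493 Y12.543
G1 X13.578 Y11.965
G1 X14.795 Y12.136
G1 X15.680 Y12.990
G1 X15.894 Y14.200
M2 ; end

The solid is a regular 10-sided pyramid, base circumscribed radius ≈ 13.9 mm, apex at z ≈ 19.7 mm. Slicing at Δz = 2.816 mm — 7 equal slices spanning the solid's height, so layer i sits at z = i·h/7 — gives 6 non-empty perimeters. Each is a 10-segment closed polygon; G0 lifts to the layer z and rapids to the start vertex, then G1 traces the edges. The cross-section shrinks linearly with z (the slice at the apex is degenerate and omitted).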